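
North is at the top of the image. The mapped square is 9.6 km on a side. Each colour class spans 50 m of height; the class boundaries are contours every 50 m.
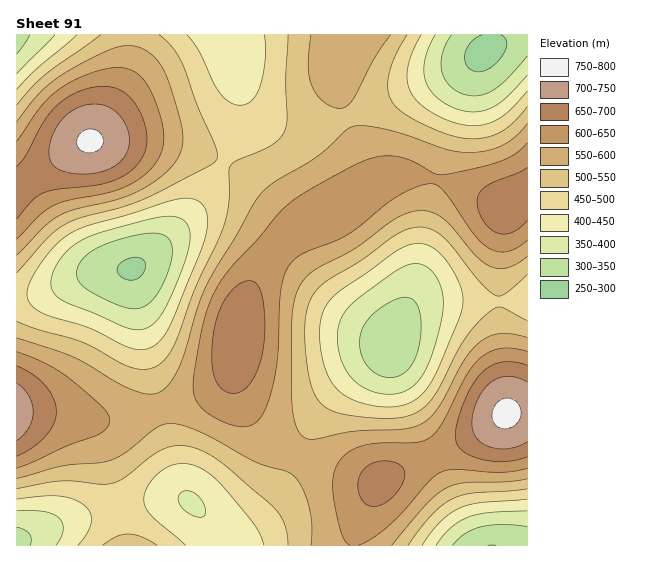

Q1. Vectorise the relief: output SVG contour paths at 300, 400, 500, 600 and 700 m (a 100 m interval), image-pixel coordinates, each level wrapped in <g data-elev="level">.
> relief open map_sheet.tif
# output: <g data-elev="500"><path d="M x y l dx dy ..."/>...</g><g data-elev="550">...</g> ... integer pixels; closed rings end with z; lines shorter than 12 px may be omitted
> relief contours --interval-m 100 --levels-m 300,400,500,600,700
<g data-elev="300"><path d="M129 280l-10-5-2-4 1-6 5-4 7-3 7-1 5 2 4 6-3 8-6 6z"/><path d="M501 35l4 3 2 5-1 6-4 7-7 8-6 5-7 2-7 1-5-3-3-4-2-10 6-12 11-8"/></g><g data-elev="400"><path d="M436 545l15-18 18-10 20-4 38-2"/><path d="M199 517l-10-4-8-7-3-7 4-7 5-1 6 1 9 8 4 12-2 4z"/><path d="M17 511l26 0 8 2 7 4 4 6 1 6-2 8-5 8"/><path d="M381 394l-11-3-10-6-8-6-6-9-5-11-3-12 0-14 2-10 4-10 8-9 38-29 17-10 8-1 7 1 8 4 6 7 4 9 3 11-1 20-8 33-10 23-11 14-15 7z"/><path d="M133 329l-12-4-62-27-5-5-3-6 0-8 3-8 6-11 7-9 10-8 12-6 65-19 15-2 10 2 6 3 3 4 2 14-4 18-11 29-10 23-10 13-10 7z"/><path d="M527 75l-21 23-16 11-17 3-20-5-11-6-8-6-6-8-3-8-1-10 1-10 4-12 6-12"/><path d="M55 35l-38 39"/></g><g data-elev="500"><path d="M157 545l-15-8-13-3-12 2-14 9"/><path d="M408 545l24-30 10-10 11-6 20-6 54-4"/><path d="M17 489l44-8 14 0 26 3 12-1 12-6 25-20 12-7 13-4 14 0 14 5 15 9 55 47 7 8 5 9 3 21"/><path d="M527 321l-26-14-6 1-6 4-14 13-12 16-23 46-9 13-10 10-12 6-14 2-16 0-25-2-17-3-10-5-6-5-6-7-4-11-4-24-2-30 2-20 5-15 6-8 8-7 35-20 40-29 10-4 10-1 9 2 8 4 13 12 31 39 15 12 4 0 5-3 21-19"/><path d="M17 273l30-35 18-13 16-7 40-10 22-9 65-32 8-7 2-5-2-8-18-40-15-43-10-16-14-13"/><path d="M527 107l-12 14-12 9-12 6-13 3-15-1-14-3-20-8-20-11-10-7-6-6-4-8-1-8 1-11 3-13 15-28"/><path d="M101 35l-56 40-14 13-14 17"/><path d="M288 35l-2 45 1 39-2 10-4 8-8 7-36 17-7 5-1 37-5 24-29 61-20 55-10 17-7 5-7 3-8 1-9-1-13-5-39-21-45-13-20-8"/></g><g data-elev="600"><path d="M358 545l13-6 18-13 16-16 24-28 12-10 14-3 48 3 24-4"/><path d="M17 468l17-6 35-17 29-10 9-7 3-8-2-7-6-6-36-31-22-13-27-11"/><path d="M527 351l-14-3-12 0-11 4-9 6-15 18-25 50-7 8-7 5-13 4-32 0-15 2-14 4-11 8-5 7-3 8-1 20 8 40 4 8 5 5"/><path d="M17 239l23-24 14-10 15-5 45-9 13-5 13-7 10-10 8-10 5-12 1-12-2-13-5-15-6-15-6-11-12-10-8-3-10 0-13 2-16 5-15 7-13 8-17 17-24 34"/><path d="M527 143l-12 11-14 7-22 6-34 7-10 0-19-11-15-6-14-1-13 2-28 11-37 21-18 12-12 11-21 26-28 30-17 26-9 26-8 43-3 23 3 13 4 7 8 6 21 11 17 3 7-2 5-4 9-16 7-26 4-27 3-60 3-15 5-11 5-6 8-6 33-13 15-8 39-31 18-11 20-7 6 0 5 2 11 11 27 40 9 8 8 5 8 2 9-1 8-4 9-7"/></g><g data-elev="700"><path d="M17 441l12-13 3-8 1-8-1-8-3-8-5-7-7-6"/><path d="M527 382l-9-4-9-2-10 2-8 4-7 7-6 10-4 12-2 12 1 8 3 6 5 6 8 4 9 2 11 0 9-3 9-4"/><path d="M73 173l17 1 15-3 13-7 8-9 3-12-1-12-7-14-10-9-13-4-16 2-15 8-10 13-7 17-1 9 1 7 3 5 5 4z"/></g>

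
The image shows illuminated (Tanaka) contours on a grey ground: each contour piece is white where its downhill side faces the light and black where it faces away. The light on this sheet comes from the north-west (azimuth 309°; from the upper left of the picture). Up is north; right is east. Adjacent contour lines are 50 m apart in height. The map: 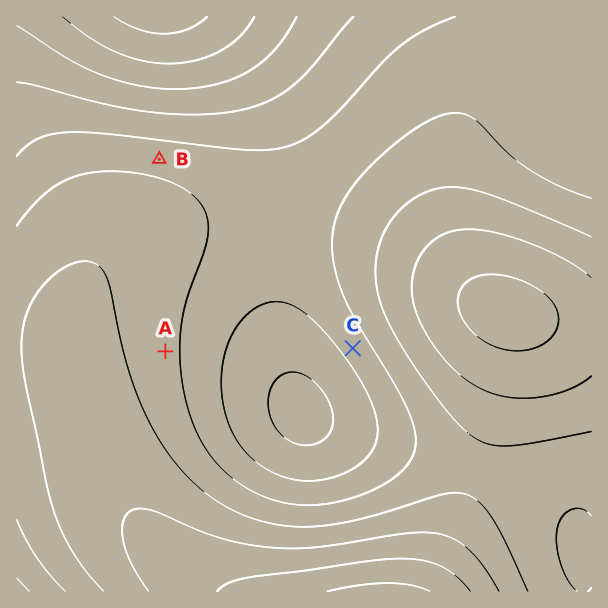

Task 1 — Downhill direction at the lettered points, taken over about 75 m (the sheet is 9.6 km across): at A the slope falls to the E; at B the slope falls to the N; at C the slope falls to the SW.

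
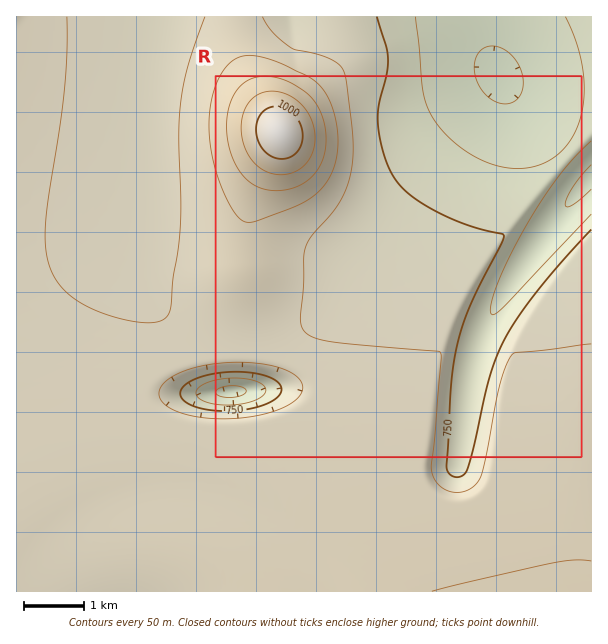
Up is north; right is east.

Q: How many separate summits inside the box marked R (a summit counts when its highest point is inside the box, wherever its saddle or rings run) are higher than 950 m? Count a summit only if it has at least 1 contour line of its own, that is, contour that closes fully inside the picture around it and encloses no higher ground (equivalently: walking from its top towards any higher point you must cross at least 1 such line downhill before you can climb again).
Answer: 1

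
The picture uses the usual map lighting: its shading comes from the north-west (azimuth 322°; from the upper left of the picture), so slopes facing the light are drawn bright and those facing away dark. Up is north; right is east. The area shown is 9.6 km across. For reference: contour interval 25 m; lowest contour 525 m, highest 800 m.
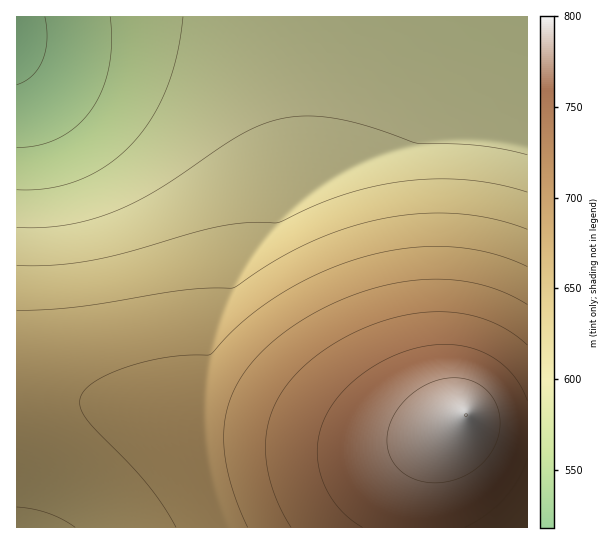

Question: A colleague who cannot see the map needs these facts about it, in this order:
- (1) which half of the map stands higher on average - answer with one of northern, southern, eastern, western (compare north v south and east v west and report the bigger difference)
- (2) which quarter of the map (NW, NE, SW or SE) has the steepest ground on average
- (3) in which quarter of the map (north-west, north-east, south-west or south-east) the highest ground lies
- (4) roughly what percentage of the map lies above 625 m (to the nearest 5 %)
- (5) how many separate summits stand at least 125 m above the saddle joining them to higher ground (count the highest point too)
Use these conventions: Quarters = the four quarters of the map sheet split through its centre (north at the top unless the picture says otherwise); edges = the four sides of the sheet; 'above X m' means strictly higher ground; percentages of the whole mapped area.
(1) On average the southern half of the map is the higher ground.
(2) Slopes are steepest in the south-east quarter.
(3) The highest ground is in the south-east quarter.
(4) About 60 % of the map lies above 625 m.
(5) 1 summit rises at least 125 m above its surroundings.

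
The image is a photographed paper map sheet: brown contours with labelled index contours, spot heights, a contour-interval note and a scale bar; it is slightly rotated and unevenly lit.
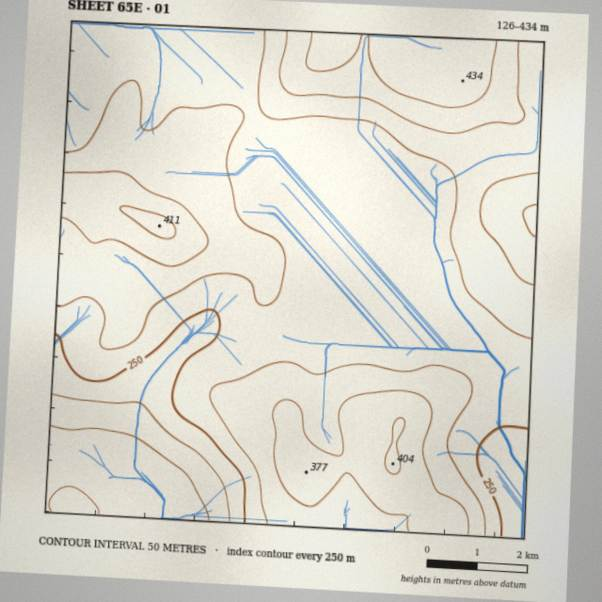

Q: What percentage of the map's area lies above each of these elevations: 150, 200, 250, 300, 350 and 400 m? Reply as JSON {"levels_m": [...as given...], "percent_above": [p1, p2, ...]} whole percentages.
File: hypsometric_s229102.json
{"levels_m": [150, 200, 250, 300, 350, 400], "percent_above": [96, 93, 87, 48, 20, 5]}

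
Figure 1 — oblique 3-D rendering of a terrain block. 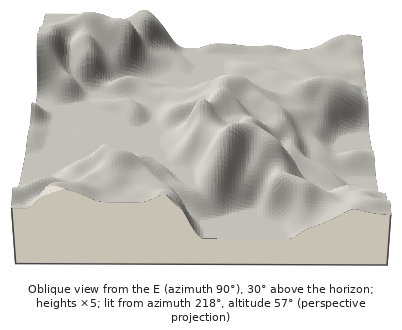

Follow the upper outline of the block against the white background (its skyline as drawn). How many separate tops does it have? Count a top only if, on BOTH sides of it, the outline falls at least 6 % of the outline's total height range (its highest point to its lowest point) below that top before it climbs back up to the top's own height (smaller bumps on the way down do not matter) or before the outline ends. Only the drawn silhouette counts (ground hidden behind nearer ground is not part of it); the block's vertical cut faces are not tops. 2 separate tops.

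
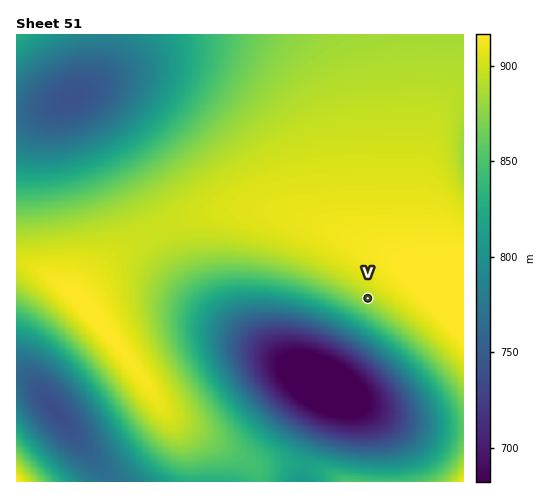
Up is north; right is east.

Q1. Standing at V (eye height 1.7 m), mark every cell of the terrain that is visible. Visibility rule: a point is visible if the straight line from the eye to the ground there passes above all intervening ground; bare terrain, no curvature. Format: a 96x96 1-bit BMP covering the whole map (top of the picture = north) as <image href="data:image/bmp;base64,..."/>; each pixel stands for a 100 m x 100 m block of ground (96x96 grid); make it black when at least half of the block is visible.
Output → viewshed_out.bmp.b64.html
<image width="96" height="96" href="data:image/bmp;base64,Qk2+BAAAAAAAAD4AAAAoAAAAYAAAAGAAAAABAAEAAAAAAIAEAAATCwAAEwsAAAIAAAAAAAAA////AAAAAAAAAAAAAAAPwB////8AAAAAAAAP4H////8AAAAAAAAf//////8AAAAAAAA///////8AAAAAAAD///////8AAAAAAAP///////8AAAAAAA////////8AAAAAAH////////8AAAAAA/////////8AAAAAD/////////8AAAAAH/////////8AAAAAP/////////8AAAAAP/////////8AAAAAf/////////8AAAAA//////////8AAAAA///////g//8AAAAB//////wAH/8AAAAD//////AAD/8AAAAD/////8AAD/8AAAAH/////wAAB/8AAAAP/////gAAB/8AAAAP////+AAAB/8AAAAf////8AAAB/8AAAA/////4AAAB/8AAAB/////wAAAB/8AAAB/////gAAAD/8AAAD/////AAAAD/8AAAH/////AAAAH/8AAAH////+AAAAH/8AAAP////+AAAAP/8AAAf////8AAAAP/8AAA/////8AAAAf/wAAA/////8AAAA//gAAB/////8AAAA/+AAAD/////8AAAB/4AAAH/////+AAAD/gAAAP//////AAAH+AAAAf//////gAAf4AAAA///////4AB/gAAAA////////4/+AAAAB//////////4AAAAD//////////gAAAAD/////////+AAAAAB/////////8AAAAAB/////////wAAAAAA/////////gAAAAAAf///////+AAAAAAAP///////4AAAAAAAD///////gAAAAAAAA//////+AAAAAAAAAP/////4AAAAAAAAAD/////gAAAAAAAAAAf///8AAAAAAAAAAAB///AAAAAAAAAAAAAB/gAAAAAAAAAAAAAAAAAAAAAAAAAAAAAAAAAAAAAAAAAAAAAAAAAAAAAAAAAAAAAAAAAAAAAAAAAAAAAAAAAAAAAAAAAAAAAAAAAAAAAAAAAAAAAAAAAAAAAAAAAAAAAAAAAAAAAAAAAAAAAAAAAAAAAAAAAAAAAAAAAAAAAAAAAAAAAAAAAAAAAAAAAAAAAAAAAAAAAAAAAAAAAAAAAAAAAAAAAAAAAAAAAAAAAAAAAAAAAAAAAAAAAAAAAAAAAAAAAAAAAAAAAAAAAAAAAAAAAAAAAAAAAAAAAAAAAAAAAAAAAAAAAAAAAAAAAAAAAAAAAAAAAAAAAAAAAAAAAAAAAAAAAAAAAAAAAAAAAAAAAAAAAAAAAAAAAAAAAAAAAAAAAAAAAAAAAAAAAAAAAAAAAAAAAAAAAAAAAAAAAAAAAAAAAAAAAAAAAAAAAAAAAAAAAAAAAAAAAAAAAAAAAAAAAAAAAAAAAAAAAAAAAAAAAAAAAAAAAAAAAAAAAAAAAAAAAAAAAAAAAAAAAAAAAAAAAAAAAAAAAAAAAAAAAAAAAAAAAAAAAAAAAAAAAAAAAAAAAAAAAAAAAAAAAAAAAAAAAAAAAAAAAAAAAAAAAAAAAAAAAAAAAAAAAAAAAAAAAAAAAAAAAAAAAAAAAAAAAAAAAAAA="/>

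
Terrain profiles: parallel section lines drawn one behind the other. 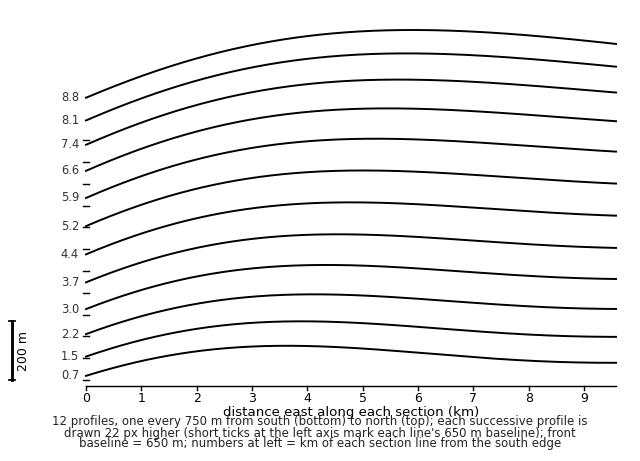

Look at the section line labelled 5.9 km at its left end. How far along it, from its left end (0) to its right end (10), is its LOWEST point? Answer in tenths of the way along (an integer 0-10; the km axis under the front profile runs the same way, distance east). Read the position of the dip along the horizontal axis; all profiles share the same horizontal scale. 0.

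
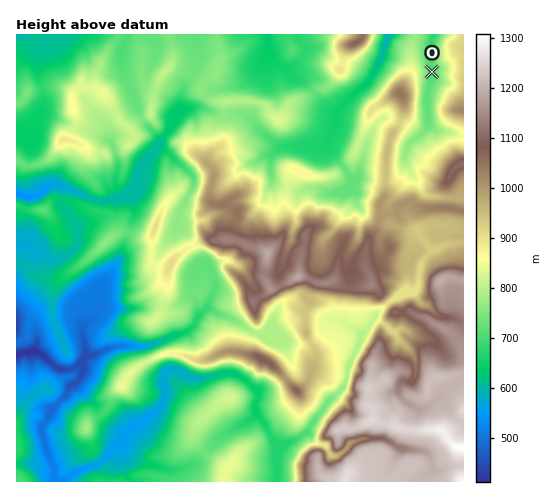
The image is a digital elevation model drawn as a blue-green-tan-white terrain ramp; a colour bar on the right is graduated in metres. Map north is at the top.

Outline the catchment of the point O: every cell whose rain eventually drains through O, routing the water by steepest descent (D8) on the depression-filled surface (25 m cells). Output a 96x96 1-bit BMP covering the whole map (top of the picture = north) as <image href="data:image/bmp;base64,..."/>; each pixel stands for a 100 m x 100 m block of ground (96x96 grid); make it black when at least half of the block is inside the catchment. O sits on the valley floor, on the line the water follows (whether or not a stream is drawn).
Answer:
<image width="96" height="96" href="data:image/bmp;base64,Qk2+BAAAAAAAAD4AAAAoAAAAYAAAAGAAAAABAAEAAAAAAIAEAAATCwAAEwsAAAIAAAAAAAAA////AAAAAAAAAAAAAAAAAAAAAAAAAAAAAAAAAAAAAAAAAAAAAAAAAAAAAAAAAAAAAAAAAAAAAAAAAAAAAAAAAAAAAAAAAAAAAAAAAAAAAAAAAAAAAAAAAAAAAAAAAAAAAAAAAAAAAAAAAAAAAAAAAAAAAAAAAAAAAAAAAAAAAAAAAAAAAAAAAAAAAAAAAAAAAAAAAAAAAAAAAAAAAAAAAAAAAAAAAAAAAAAAAAAAAAAAAAAAAAAAAAAAAAAAAAAAAAAAAAAAAAAAAAAAAAAAAAAAAAAAAAAAAAAAAAAAAAAAAAAAAAAAAAAAAAAAAAAAAAAAAAAAAAAAAAAAAAAAAAAAAAAAAAAAAAAAAAAAAAAAAAAAAAAAAAAAAAAAAAAAAAAAAAAAAAAAAAAAAAAAAAAAAAAAAAAAAAAAAAAAAAAAAAAAAAAAAAAAAAAAAAAAAAAAAAAAAAAAAAAAAAAAAAAAAAAAAAAAAAAAAAAAAAAAAAAAAAAAAAAAAAAAAAAAAAAAAAAAAAAAAAAAAAAAAAAAAAAAAAAAAAAAAAAAAAAAAAAAAAAAAAAAAAAAAAAAAAAAAAAAAAAAAAAAAAAAAAAAAAAAAAAAAAAAAAAAAAAAAAAAAAAAAAAAAAAAAAAAAAAAAAAAAAAAAAAAAAAAAAAAAAAAAAAAAAAAAAAAAAAAAAAAAAAAAAAAAAAAAAAAAAAAAAAAAAAAAAAAAAAAAAAAAAAAAAAAAAAAAAAAAAAAAAAAAAAAAAAAAAAAAAAAAAAAAAAAAAAAAAAAAAAAAAAAAAAAAAAAAAAAAAAAAAAAAAAAAAAAAAAAAAAAAAAAAAAAAAAAAAAAAAAAAAAAAAAAAAAAAAAAAAAAAAAAAAAAAAAAAAAAAAAAAAAAAAAAAAAAAAAAAAAAAAAAAAAAAAAAAAAAAAAAAAAAAAADAAAAAAAAAAAAAAADwAMAAAAAAAAAAAAD4/8AAAAAAAAAAAAD//8AAAAAAAAAAAAB//8AAAAAAAAAAAAB//8AAAAAAAAAAAAB//8AAAAAAAAAAAAB//8AAAAAAAAAAAAB//8AAAAAAAAAAAAB//8AAAAAAAAAAAAB//8AAAAAAAAAAAAB//8AAAAAAAAAAAAB//8AAAAAAAAAAAAB//8AAAAAAAAAAAAA//8AAAAAAAAAAAAA//8AAAAAAAAAAAAA//8AAAAAAAAAAAAAf/8AAAAAAAAAAAAAf/8AAAAAAAAAAAAAP/8AAAAAAAAAAAAAP/8AAAAAAAAAAAAAH/8AAAAAAAAAAAAAH/8AAAAAAAAAAAAAH/8AAAAAAAAAAAAAH/8AAAAAAAAAAAAAH/8AAAAAAAAAAAAAP/8AAAAAAAAAAAAAH/8AAAAAAAAAAAAAH/8AAAAAAAAAAAAAD/8AAAAAAAAAAAAAB/8AAAAAAAAAAAAAAAAAAAAAAAAAAAAAAAAAAAAAAAAAAAAAAAAAAAAAAAAAAAAAAAAAAAAAAAAAAAAAAAAAAAAAAAAAAAAAAAAAAAAAAAAAAAAAAAAAAAAAAAAAAAAAAAA="/>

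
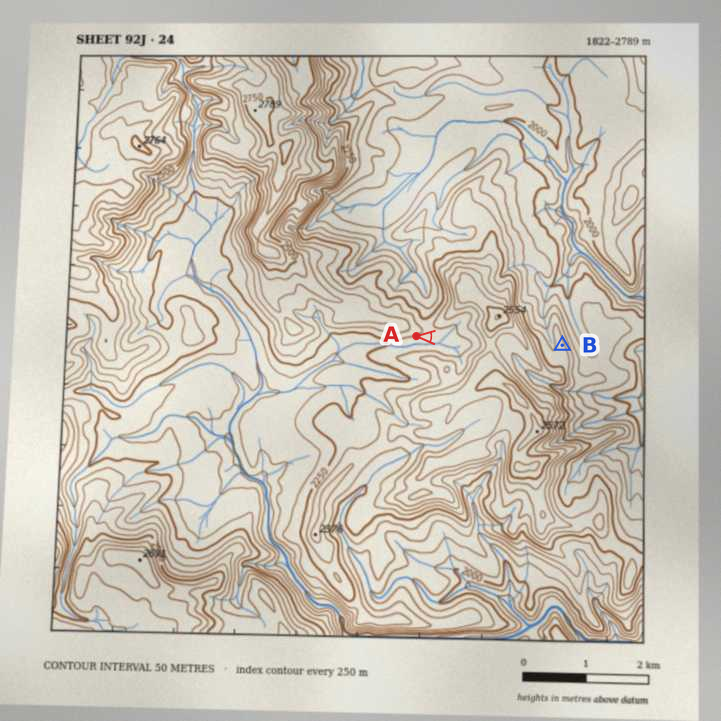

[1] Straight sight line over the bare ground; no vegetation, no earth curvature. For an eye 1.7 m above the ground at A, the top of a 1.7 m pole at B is hidden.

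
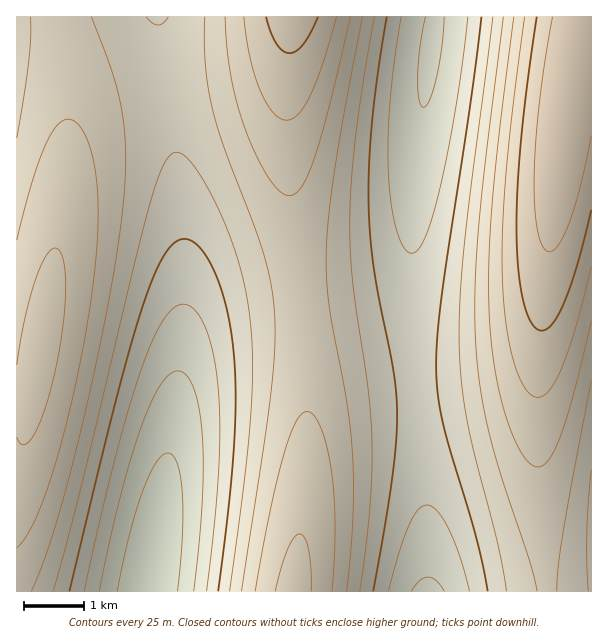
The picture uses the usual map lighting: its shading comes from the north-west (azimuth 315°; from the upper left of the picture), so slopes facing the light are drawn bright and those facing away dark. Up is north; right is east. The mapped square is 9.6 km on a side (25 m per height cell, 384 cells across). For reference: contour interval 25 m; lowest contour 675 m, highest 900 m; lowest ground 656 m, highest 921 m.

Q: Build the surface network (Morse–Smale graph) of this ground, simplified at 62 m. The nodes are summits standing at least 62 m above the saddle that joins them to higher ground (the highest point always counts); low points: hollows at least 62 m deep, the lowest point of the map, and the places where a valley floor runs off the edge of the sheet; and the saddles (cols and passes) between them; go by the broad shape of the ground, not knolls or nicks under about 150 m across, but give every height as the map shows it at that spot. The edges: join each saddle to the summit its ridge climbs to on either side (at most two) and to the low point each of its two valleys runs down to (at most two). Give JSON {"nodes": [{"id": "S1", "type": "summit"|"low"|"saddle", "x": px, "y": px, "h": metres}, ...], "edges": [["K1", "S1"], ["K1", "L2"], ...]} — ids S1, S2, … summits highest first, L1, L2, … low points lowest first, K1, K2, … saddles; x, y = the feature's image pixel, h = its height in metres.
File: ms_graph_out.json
{"nodes": [
{"id": "S1", "type": "summit", "x": 569, "y": 96, "h": 921},
{"id": "S2", "type": "summit", "x": 293, "y": 17, "h": 888},
{"id": "S3", "type": "summit", "x": 39, "y": 348, "h": 857},
{"id": "L1", "type": "low", "x": 149, "y": 585, "h": 656},
{"id": "L2", "type": "low", "x": 428, "y": 591, "h": 695},
{"id": "K1", "type": "saddle", "x": 300, "y": 297, "h": 811},
{"id": "K2", "type": "saddle", "x": 167, "y": 92, "h": 781},
{"id": "K3", "type": "saddle", "x": 417, "y": 389, "h": 743}],
"edges": [["K1", "S2"], ["K1", "L1"], ["K1", "L2"], ["K2", "S2"], ["K2", "S3"], ["K2", "L1"], ["K3", "S1"], ["K3", "S2"], ["K3", "L2"]]}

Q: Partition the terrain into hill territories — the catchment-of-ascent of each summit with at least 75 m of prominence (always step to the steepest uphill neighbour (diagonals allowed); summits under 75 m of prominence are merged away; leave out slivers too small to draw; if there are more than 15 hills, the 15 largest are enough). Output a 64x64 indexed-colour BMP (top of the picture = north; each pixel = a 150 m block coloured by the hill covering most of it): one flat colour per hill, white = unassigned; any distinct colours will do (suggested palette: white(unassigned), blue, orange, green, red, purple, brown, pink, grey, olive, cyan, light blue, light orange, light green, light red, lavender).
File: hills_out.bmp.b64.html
<image width="64" height="64" href="data:image/bmp;base64,Qk12CAAAAAAAAHYAAAAoAAAAQAAAAEAAAAABAAQAAAAAAAAIAAATCwAAEwsAABAAAAAAAAAA////ALR3HwAOf/8ALKAsACgn1gC9Z5QAS1aMAMJ34wB/f38AIr28AM++FwDox64AeLv/AIrfmACWmP8A1bDFADMzMzMzMzMxERERERERERERERERERERIiIiIiIiIiIiMzMzMzMzMzEREREREREREREREREREREiIiIiIiIiIiIzMzMzMzMzMRERERERERERERERERERESIiIiIiIiIiIjMzMzMzMzMxERERERERERERERERERERIiIiIiIiIiIiMzMzMzMzMzEREREREREREREREREREREiIiIiIiIiIiIzMzMzMzMzMRERERERERERERERERERESIiIiIiIiIiIjMzMzMzMzMzERERERERERERERERERERIiIiIiIiIiIiMzMzMzMzMzMREREREREREREREREREREiIiIiIiIiIiIzMzMzMzMzMxERERERERERERERERERESIiIiIiIiIiIjMzMzMzMzMzERERERERERERERERERERIiIiIiIiIiIiMzMzMzMzMzMREREREREREREREREREREiIiIiIiIiIiIzMzMzMzMzMxERERERERERERERERERESIiIiIiIiIiIjMzMzMzMzMzMRERERERERERERERERESIiIiIiIiIiIiMzMzMzMzMzMxERERERERERERERERERIiIiIiIiIiIiIzMzMzMzMzMzEREREREREREREREREREiIiIiIiIiIiIjMzMzMzMzMzMRERERERERERERERERESIiIiIiIiIiIiMzMzMzMzMzMxERERERERERERERERERIiIiIiIiIiIiIzMzMzMzMzMzEREREREREREREREREREiIiIiIiIiIiIjMzMzMzMzMzMRERERERERERERERERESIiIiIiIiIiIiMzMzMzMzMzMxERERERERERERERERERIiIiIiIiIiIiIzMzMzMzMzMzMREREREREREREREREREiIiIiIiIiIiIjMzMzMzMzMzMxERERERERERERERERESIiIiIiIiIiIiMzMzMzMzMzMzERERERERERERERERERIiIiIiIiIiIiIzMzMzMzMzMzMREREREREREREREREREiIiIiIiIiIiIjMzMzMzMzMzMxEREREREREREREREREiIiIiIiIiIiIiMzMzMzMzMzMzERERERERERERERERESIiIiIiIiIiIiIzMzMzMzMzMzMRERERERERERERERERIiIiIiIiIiIiIjMzMzMzMzMzMxEREREREREREREREREiIiIiIiIiIiIiMzMzMzMzMzMzERERERERERERERERESIiIiIiIiIiIiIzMzMzMzMzMzMRERERERERERERERERIiIiIiIiIiIiIjMzMzMzMzMzMzEREREREREREREREREiIiIiIiIiIiIiMzMzMzMzMzMzMRERERERERERERERESIiIiIiIiIiIiIzMzMzMzMzMzMxERERERERERERERERIiIiIiIiIiIiIjMzMzMzMzMzMzEREREREREREREREREiIiIiIiIiIiIiMzMzMzMzMzMzMRERERERERERERERESIiIiIiIiIiIiIzMzMzMzMzMzMxERERERERERERERERIiIiIiIiIiIiIjMzMzMzMzMzMzEREREREREREREREREiIiIiIiIiIiIiMzMzMzMzMzMzMRERERERERERERERESIiIiIiIiIiIiIzMzMzMzMzMzMxERERERERERERERERIiIiIiIiIiIiIjMzMzMzMzMzMzEREREREREREREREREiIiIiIiIiIiIiMzMzMzMzMzMzMRERERERERERERERESIiIiIiIiIiIiIzMzMzMzMzMzMRERERERERERERERERIiIiIiIiIiIiIjMzMzMzMzMzMxEREREREREREREREREiIiIiIiIiIiIiMzMzMzMzMzMzERERERERERERERERESIiIiIiIiIiIiIzMzMzMzMzMzMRERERERERERERERERIiIiIiIiIiIiIjMzMzMzMzMzMxEREREREREREREREREiIiIiIiIiIiIiMzMzMzMzMzMzERERERERERERERERERIiIiIiIiIiIiIzMzMzMzMzMzMREREREREREREREREREiIiIiIiIiIiIjMzMzMzMzMzMxERERERERERERERERESIiIiIiIiIiIiMzMzMzMzMzMzERERERERERERERERERIiIiIiIiIiIiIzMzMzMzMzMzEREREREREREREREREREiIiIiIiIiIiIjMzMzMzMzMzMRERERERERERERERERESIiIiIiIiIiIiMzMzMzMzMzMxERERERERERERERERERIiIiIiIiIiIiIzMzMzMzMzMzEREREREREREREREREREiIiIiIiIiIiIjMzMzMzMzMzMRERERERERERERERERESIiIiIiIiIiIiMzMzMzMzMzMxERERERERERERERERERIiIiIiIiIiIiIzMzMzMzMzMzERERERERERERERERERESIiIiIiIiIiIjMzMzMzMzMzERERERERERERERERERERIiIiIiIiIiIiMzMzMzMzMzMREREREREREREREREREREiIiIiIiIiIiIzMzMzMzMzMxERERERERERERERERERESIiIiIiIiIiIjMzMzMzMzMzERERERERERERERERERERIiIiIiIiIiIiMzMzMzMzMzMREREREREREREREREREREiIiIiIiIiIiIzMzMzMzMzMxERERERERERERERERERESIiIiIiIiIiIjMzMzMzMzMzEREREREREREREREREREREiIiIiIiIiIi"/>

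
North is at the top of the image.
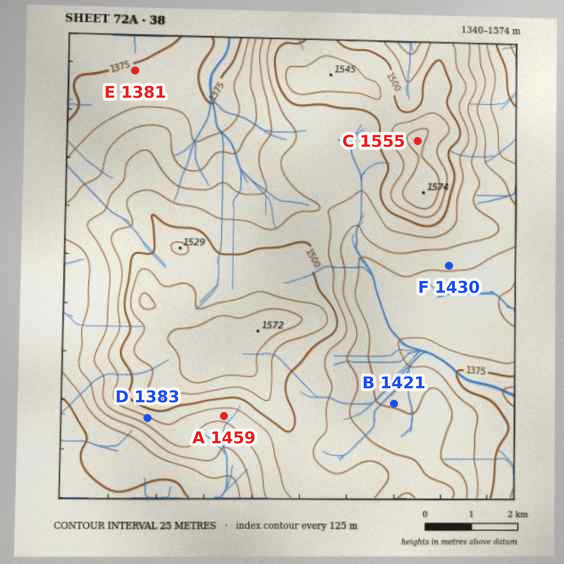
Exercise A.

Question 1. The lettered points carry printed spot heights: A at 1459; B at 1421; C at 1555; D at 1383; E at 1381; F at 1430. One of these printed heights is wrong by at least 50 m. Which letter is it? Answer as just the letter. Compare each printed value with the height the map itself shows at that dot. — D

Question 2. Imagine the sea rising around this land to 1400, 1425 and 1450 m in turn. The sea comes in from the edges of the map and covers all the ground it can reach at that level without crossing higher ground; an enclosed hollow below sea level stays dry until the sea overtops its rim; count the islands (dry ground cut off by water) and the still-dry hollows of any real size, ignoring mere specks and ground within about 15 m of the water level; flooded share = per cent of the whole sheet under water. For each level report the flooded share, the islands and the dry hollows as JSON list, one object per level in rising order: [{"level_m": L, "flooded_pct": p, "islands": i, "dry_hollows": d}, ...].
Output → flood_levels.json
[{"level_m": 1400, "flooded_pct": 17, "islands": 0, "dry_hollows": 0}, {"level_m": 1425, "flooded_pct": 33, "islands": 0, "dry_hollows": 0}, {"level_m": 1450, "flooded_pct": 47, "islands": 0, "dry_hollows": 0}]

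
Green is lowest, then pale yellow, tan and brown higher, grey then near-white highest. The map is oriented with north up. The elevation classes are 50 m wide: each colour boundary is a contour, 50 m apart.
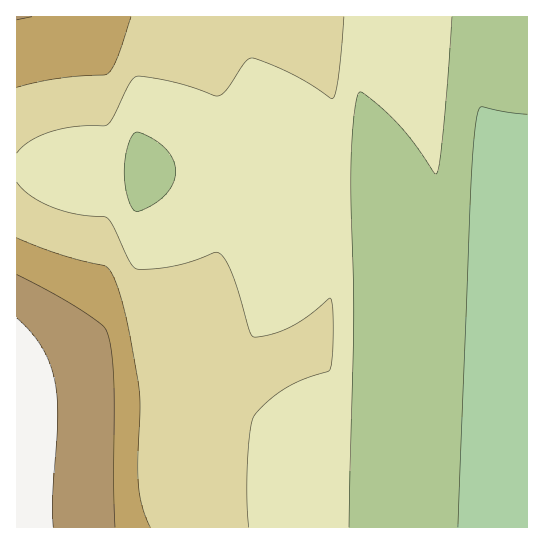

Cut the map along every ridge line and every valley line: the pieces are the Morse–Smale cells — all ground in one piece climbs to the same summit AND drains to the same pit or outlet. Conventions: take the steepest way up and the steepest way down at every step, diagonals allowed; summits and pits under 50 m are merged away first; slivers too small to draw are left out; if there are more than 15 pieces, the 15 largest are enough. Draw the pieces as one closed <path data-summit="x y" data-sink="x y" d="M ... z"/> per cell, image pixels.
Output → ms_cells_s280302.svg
<path data-summit="17 418" data-sink="527 527" d="M527 16l-164 1-3 158-28 2-1 96-4 64-29 14-41 14-43 2-27 10-45 10-29 0-96 10 0 131 511-1z"/><path data-summit="17 418" data-sink="137 171" d="M42 168l-26 1 1 228 96-10 29 0 45-10 27-10 43-2 41-14 29-14 4-64 0-97-62-1-20-2-2-2-150 1z"/><path data-summit="17 17" data-sink="137 171" d="M329 16l-312 0-1 151 81 5 150-1 2 2 20 2 62 1 1-85z"/><path data-summit="17 17" data-sink="527 527" d="M362 16l-33 1 4 159 27-1z"/>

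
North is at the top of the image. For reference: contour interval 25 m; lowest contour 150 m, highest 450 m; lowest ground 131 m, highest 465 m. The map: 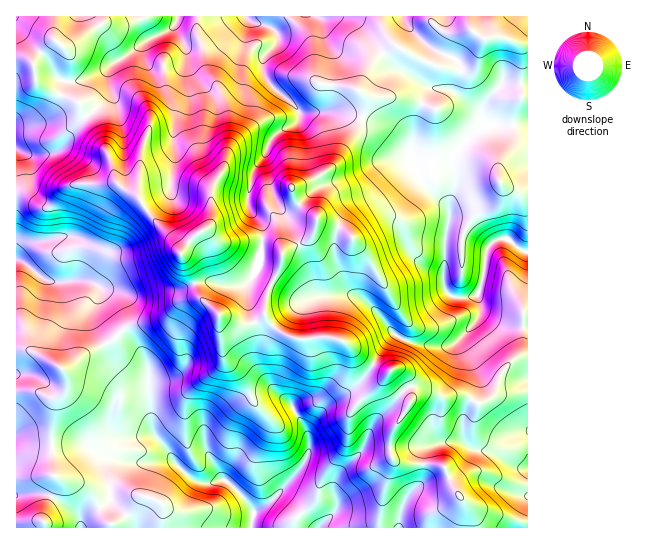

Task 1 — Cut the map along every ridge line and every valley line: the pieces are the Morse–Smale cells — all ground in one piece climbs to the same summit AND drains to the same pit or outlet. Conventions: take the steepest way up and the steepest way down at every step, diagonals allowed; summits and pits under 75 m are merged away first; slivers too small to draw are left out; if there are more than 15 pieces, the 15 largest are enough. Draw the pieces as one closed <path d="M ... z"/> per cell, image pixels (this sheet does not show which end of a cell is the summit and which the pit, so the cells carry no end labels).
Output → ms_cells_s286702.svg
<path d="M206 229l-11 6-14 18 11 21 9 25-12 0-10 4-20 17-25 4-9 4-12 12-30 15-12 10-8 4-32-18-15-1 0 177 457 1 0-7-2-10-18-24-10-20-8-3-33 0-7-3-4-6-2-10 3-14 20-33-1-11-6-10-7-8-11 3-12-5-34-27-10-3-36 2-17-8-11-12-3-10 3-15 14-31 0-14-7-6-16-3-27 3-12-2z"/><path d="M503 37l-18 2-9 24-11 8-31-6-39-20-12 7-12 13-14 25 8 5 0 14-9 25-25 34-24 15-15 4 4 14 10 10 8 4 3 6-4 13-7 7-15 6-8 6-3 14-13 27-3 15 1 8 6 8 16 11 8 3 36-2 10 3 34 27 12 5 11-3 7 8 6 10 1 11-20 33-3 14 2 10 4 6 7 3 33 0 8 3 10 20 18 24 3 17 54-1 0-481z"/><path d="M430 16l-325 0-3 8-33 23-6 0-8-7-4 1-18 20 2 17 4 7 7 4 34 14 19 28 18 52 22 14 14 22 22 22 6 12 9-13 15-11 14 12 50 0 8 3 6 8 23-11 7-7 4-13-3-6-8-4-10-10-4-14 15-4 24-15 22-30 7-12 5-17 0-14-8-5 14-25 12-13 12-7 26 15 37 11 11-2 7-6 8-25-11-7-15 2-13-1-13-10z"/><path d="M25 57l-9 1 0 291 15 2 32 18 8-4 12-10 30-15 12-12 9-4 25-4 20-17 10-4 12-1-4-5-5-19-17-33-22-22-17-25-11-5-8-6-18-52-19-28-41-18-4-7-2-15z"/><path d="M54 16l-38 1 1 40 8 0 8 6 3-6 19-18z"/><path d="M527 16l-58 0-1 3 3 10 14 10 18-2 15 7 9 1z"/><path d="M103 16l-48 0-2 22 8 7 8 2 33-23z"/><path d="M467 16l-36 0 0 3 8 10 10 4 9 0 14-3z"/>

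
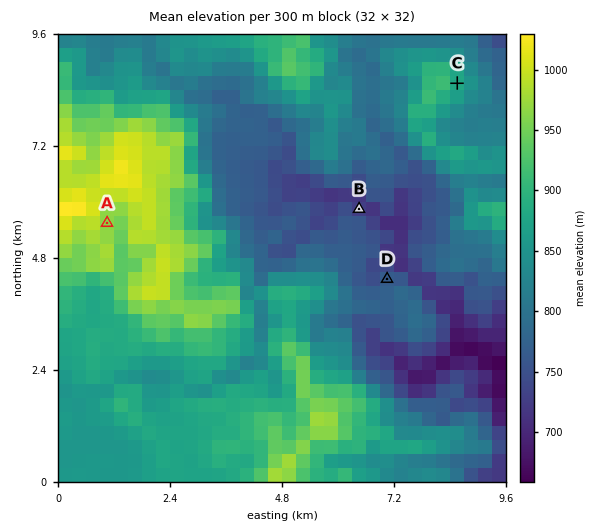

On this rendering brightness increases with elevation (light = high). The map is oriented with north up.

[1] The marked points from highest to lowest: A C D B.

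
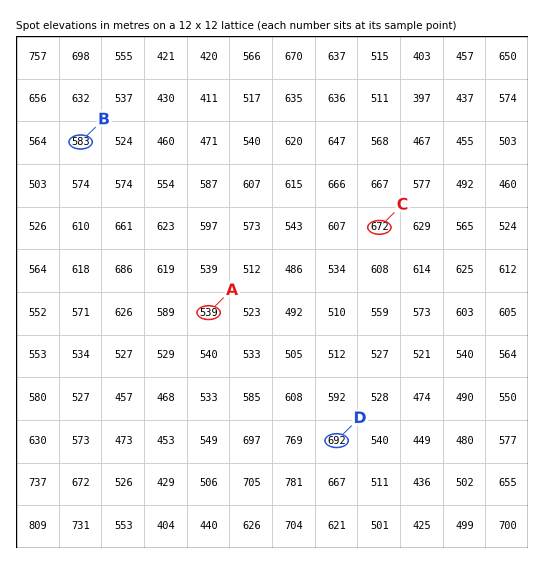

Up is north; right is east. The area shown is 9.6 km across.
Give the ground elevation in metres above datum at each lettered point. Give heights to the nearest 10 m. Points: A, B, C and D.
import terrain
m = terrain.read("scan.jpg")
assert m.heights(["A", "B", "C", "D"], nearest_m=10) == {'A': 540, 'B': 580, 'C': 670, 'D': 690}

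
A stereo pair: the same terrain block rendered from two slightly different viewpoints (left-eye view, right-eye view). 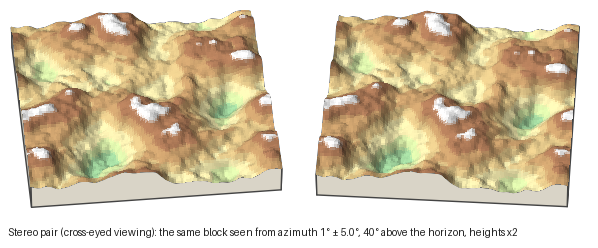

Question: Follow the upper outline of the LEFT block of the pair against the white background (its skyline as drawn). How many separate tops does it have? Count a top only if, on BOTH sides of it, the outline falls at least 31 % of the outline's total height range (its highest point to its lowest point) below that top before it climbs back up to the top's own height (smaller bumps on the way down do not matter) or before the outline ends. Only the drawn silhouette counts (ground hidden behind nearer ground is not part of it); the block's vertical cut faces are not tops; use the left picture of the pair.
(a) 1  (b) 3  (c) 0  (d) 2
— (c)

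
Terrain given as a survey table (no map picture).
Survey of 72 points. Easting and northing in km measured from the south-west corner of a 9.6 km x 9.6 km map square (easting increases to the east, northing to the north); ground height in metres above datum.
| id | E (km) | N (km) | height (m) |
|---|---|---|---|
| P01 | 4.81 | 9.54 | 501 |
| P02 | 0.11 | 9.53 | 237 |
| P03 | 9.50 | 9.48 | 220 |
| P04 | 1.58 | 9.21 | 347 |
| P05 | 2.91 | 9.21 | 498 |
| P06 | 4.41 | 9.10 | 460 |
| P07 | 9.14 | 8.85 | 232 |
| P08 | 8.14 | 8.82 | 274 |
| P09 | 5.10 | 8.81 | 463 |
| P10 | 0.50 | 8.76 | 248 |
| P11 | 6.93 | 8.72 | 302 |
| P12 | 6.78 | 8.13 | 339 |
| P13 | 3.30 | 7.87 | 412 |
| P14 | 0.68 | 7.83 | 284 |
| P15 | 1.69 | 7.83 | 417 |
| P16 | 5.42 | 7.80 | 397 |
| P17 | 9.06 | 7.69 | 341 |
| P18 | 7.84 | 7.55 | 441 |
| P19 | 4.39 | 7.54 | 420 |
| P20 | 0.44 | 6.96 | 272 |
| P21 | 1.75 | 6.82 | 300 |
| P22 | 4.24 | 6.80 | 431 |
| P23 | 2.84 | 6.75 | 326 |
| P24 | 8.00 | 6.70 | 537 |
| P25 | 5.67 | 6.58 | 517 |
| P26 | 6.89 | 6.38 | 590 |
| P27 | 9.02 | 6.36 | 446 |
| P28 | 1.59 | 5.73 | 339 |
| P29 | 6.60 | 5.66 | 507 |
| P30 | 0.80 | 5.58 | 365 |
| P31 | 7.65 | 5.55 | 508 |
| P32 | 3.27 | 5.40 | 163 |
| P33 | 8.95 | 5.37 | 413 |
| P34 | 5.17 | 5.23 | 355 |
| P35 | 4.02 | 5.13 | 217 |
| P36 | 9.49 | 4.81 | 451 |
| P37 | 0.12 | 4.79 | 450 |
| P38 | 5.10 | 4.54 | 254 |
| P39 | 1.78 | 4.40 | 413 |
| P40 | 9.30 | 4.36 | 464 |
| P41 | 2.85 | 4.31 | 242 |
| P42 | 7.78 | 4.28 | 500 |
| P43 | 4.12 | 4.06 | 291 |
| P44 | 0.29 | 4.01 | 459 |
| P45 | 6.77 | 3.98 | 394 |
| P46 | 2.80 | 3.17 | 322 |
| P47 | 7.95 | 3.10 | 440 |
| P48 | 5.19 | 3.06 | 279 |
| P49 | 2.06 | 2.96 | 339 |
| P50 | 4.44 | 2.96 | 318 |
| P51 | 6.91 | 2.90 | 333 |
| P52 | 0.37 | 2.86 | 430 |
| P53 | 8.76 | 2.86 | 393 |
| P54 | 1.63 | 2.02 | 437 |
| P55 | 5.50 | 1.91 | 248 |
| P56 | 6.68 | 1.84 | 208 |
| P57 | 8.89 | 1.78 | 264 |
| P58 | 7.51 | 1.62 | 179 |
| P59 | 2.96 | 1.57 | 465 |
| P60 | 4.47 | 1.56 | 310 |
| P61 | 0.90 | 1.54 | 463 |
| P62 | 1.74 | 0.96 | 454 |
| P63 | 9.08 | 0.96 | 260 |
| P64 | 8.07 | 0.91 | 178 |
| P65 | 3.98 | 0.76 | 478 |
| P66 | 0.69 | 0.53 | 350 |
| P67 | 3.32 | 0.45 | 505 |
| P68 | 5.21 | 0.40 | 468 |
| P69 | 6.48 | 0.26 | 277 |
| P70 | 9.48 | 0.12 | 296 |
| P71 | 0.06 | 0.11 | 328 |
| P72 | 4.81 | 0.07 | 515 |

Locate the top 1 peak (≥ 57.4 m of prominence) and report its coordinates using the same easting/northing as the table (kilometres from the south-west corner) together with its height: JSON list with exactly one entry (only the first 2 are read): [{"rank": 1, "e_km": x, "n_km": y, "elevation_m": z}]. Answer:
[{"rank": 1, "e_km": 7.04, "n_km": 6.41, "elevation_m": 595}]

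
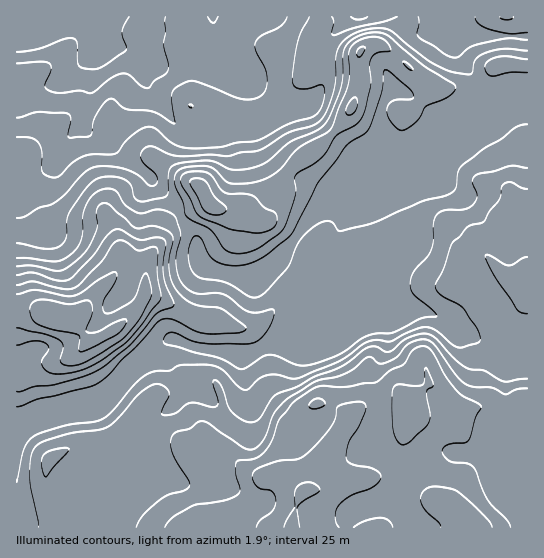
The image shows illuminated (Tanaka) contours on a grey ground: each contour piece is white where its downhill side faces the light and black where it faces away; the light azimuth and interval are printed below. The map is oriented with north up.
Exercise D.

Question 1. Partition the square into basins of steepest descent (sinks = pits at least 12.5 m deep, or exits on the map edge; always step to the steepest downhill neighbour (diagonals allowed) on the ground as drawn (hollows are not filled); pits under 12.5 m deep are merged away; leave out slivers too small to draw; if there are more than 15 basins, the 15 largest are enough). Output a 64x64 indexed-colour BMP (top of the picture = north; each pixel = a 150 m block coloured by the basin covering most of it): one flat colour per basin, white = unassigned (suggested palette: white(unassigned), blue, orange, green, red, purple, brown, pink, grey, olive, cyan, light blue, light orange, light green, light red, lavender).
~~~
<image width="64" height="64" href="data:image/bmp;base64,Qk12CAAAAAAAAHYAAAAoAAAAQAAAAEAAAAABAAQAAAAAAAAIAAATCwAAEwsAABAAAAAAAAAA////ALR3HwAOf/8ALKAsACgn1gC9Z5QAS1aMAMJ34wB/f38AIr28AM++FwDox64AeLv/AIrfmACWmP8A1bDFABEREREREREREREREREREREREREREREREREREREREREREREREREREREREREREREREREREREREREREREREREREREREREREREREREREREREREREREREREREREREREREREREREREREREREREREREREREREREREREREREREREREREREREREREREREREREREREREREREREREREREREREREREREREREREREREREREREREREREREREREREREREREREREREREREREREREREREREREREREREREREREREREREREREREREREREREREREREREREREREREREREREREREREREREREREREREREREREREREREREREREREREREREREREREREREREREREREREREREREREREREREREREREREREREREREREREREREREREREREREREREREREREREREREREREREREREREREREREREREREREREREREREREREREREREREREREREREREREREREREREREREREREREREREREREREREREREREREREREREREREREREREREREREREREREREREREREREREREREREREREREREREREREREREREREREREREREREREREREREREREREREREREREREREREREREREREREREREREREREREREREREREREREREREREREREREREREREREREREREREREREREREREREREREREREREREREREREREREREREREREREREREREREREREREREREREREREREREREREREREREREREREREREREREREREREREREREREREREREREREREREREREREREREREREREREREREREREREREREREREREREREREREREREREREREREREREREREREREREREREREREREREREREREREREREREREREREREREREREREREREREREREREREREREREREREREREREREREREREREREREREREREREREREREREREREREREREREREREREREREREREREREREREREREREREREREREREREREREREREREREREREREREREREREREREREREREREREREREREREREREREREREREREREREREREREREREREREREREREREREREREREREREREREREREREREREREREREREREREREREREREREREREREREREREREREREREREREREREREREREREREREREREREREREREREREREREREREREREREREREREREREREREREREREREREREREREREREREREREREREREREREREREREREREREREREREREREREREREREREREREREREREREREREREREREREREREREREREREREREREREREREREREREREREREREREREREREREREREREREREREREREREREREREREREREREREREREREREREREREREREREREREREREREREREREREREREREREREREREREREREREREREREREREREREREREREREREREREREREREREREREREREREREREREREREREREREREREREREREREREREREREREREREREREREREREREREREREREREREREREREREREREREREREREREREREREREREREREREREREREREREREREREREREREREREREREREREREREREREREREREREREREREREREREREREREREREREREREREREREREREREREREREREREREREREREREREREREREREREREREREREREREREREREREREREREREREREREREREREREREREREREREREREREREREREREREREREREREREREREREREREREREREREREREREREREREREREREREREREREREREREREREREREREREREREREREREREREREREREREREREREREREREREREREREREREREREREREREREREREREREREREREREREREREREREREREREREREREREREREREREREREREREREREREREREREREREREREREREREREREREREREREREREREREREREREREREREREREREREREREREREREREREREREREREREREREREREREREREREREREREREREREREREREREREREREREREREREREREREREREREREREREREREREREREREREREREREREREREREREREREREREREREREREREREREREREREREREREREREREREREREREREREREREREREREREREREREREREREREREREREREREREREREREREREREREREREREREREREREREREREREREREREREREREREREREREiIhEREREREREREREREREREREREREREREREREREREREiIiIiERERERERERERERERERERERERERERERERERERIiIiIiIhERERERERERERERERERERERERERERERERERIiIiIiIiIiIRERERERERERERERERERERERETMzMxERIiIiIiIiIiIhERERERERERERERERERERERERMzMzMzIiIiIiIiIiIiEREREREREREREREREREREREREzMzMzMyIiIiIiIiIiIRERERERERERERERERERERERERMzMzMzMiIiIiIiIiIhEREREREREREREREREREREREREzMzMzMzIiIiIiIiIi"/>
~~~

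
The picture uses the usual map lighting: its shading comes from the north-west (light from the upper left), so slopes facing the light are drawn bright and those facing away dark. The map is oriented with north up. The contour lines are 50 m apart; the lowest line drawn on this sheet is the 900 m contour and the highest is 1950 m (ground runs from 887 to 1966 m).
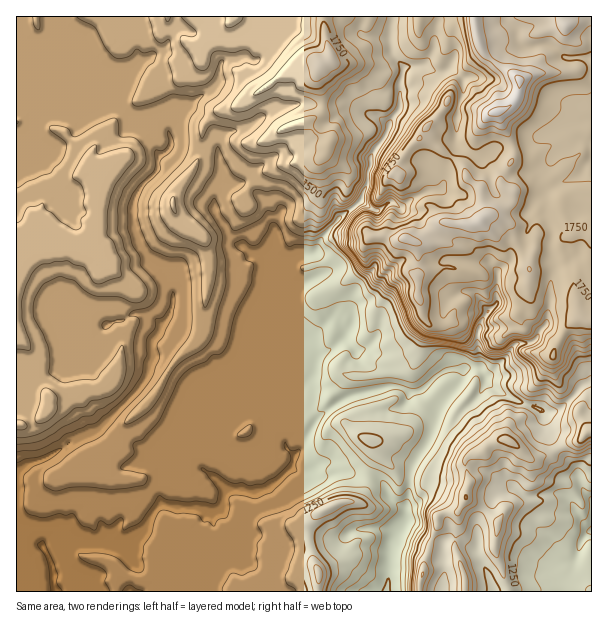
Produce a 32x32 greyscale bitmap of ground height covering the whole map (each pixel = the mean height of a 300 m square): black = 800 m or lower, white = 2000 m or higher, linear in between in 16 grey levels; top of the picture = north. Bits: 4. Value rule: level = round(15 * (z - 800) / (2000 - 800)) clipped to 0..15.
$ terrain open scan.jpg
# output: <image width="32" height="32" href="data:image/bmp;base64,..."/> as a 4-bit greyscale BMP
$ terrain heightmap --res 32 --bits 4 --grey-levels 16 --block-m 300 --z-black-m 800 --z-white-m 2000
<image width="32" height="32" href="data:image/bmp;base64,Qk12AgAAAAAAAHYAAAAoAAAAIAAAACAAAAABAAQAAAAAAAACAAATCwAAEwsAABAAAAAAAAAAAAAAABEREQAiIiIAMzMzAERERABVVVUAZmZmAHd3dwCIiIgAmZmZAKqqqgC7u7sAzMzMAN3d3QDu7u4A////ACISIzMzNERVZUM0dndmVEQiIjMjMzNEVWVUNHd2ZlREISIiIzMzREVlVDNndnZURCIiIiIzMzRFZUQzV3Z2VVQjMzMzMiIzRWZlQ0eHd2VUM0NEQzMyIjNFVURWiHZmVCREREMzMzMzM0REVnh3dlUzNERDMzMzMzNFVUV4iId2ZUNEQzMzQzM0VmVFZ4l3eXdlRFQzMzQzNFVVRFZ4dnl4dmVFQzMzMzNERERVZmZ4d3Z3RFQzQzM0RERERFaIh3dmZ1RUQzMzNERVVERWi6h3ZlZURVQzMzNEVWVmiKu6hmZVVEVkMzMzNFabuKuqzHZlVVRFZTMzRERYy7qbu8x2ZmZ2RWVDM0RFasu6q8vMh2eIdUVlQzNEVpvMy7zLzIiIiGRVdUMzRGq8zMy8zMyYiIdVd4VENEWczd3MzMzMiIeHVoh1ZUZ2i7zN3d3MzHd3h1aHVWZWh3iavM3dy8tnd4dmiGZmeJmYvLvNzcu7ZniIdWd2d4q7qLzLzMzLu2ZniHZWd4mau6iczMzMu7tmZndlVneJu7upisy83Lu7ZmZmZVaJmau7qYm8ve7Lu2ZmVWdmeKuqu6mYm7ze27tmZVVneIiavMy6mZqrzuzMZmVmZnmYmazdypmarN3dzGZmZ3eJmZmqzLqaqr3czNxmZmd4iZqqmry6mrq93M3d"/>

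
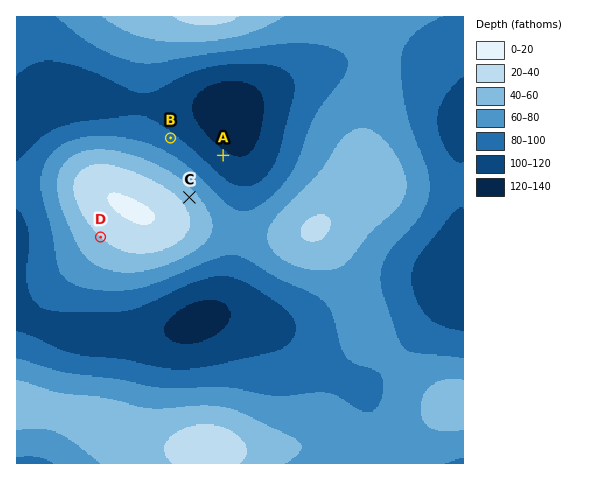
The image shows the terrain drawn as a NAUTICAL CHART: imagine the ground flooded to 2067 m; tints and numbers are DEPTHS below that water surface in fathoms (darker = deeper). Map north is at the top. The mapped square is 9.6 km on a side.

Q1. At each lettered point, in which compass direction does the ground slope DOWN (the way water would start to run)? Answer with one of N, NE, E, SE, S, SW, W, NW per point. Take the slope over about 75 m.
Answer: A NE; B NE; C NE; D SW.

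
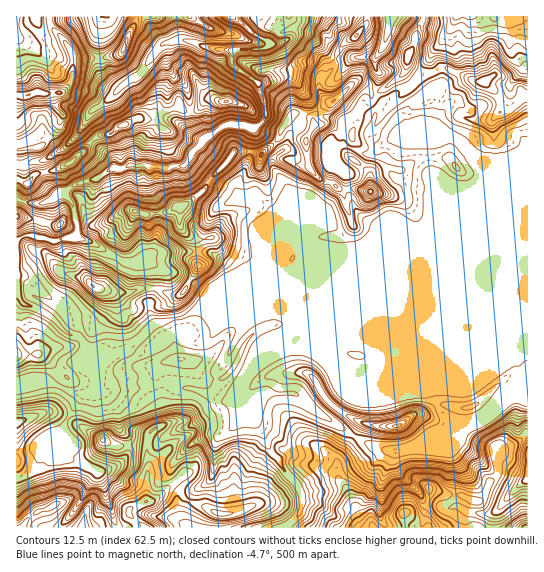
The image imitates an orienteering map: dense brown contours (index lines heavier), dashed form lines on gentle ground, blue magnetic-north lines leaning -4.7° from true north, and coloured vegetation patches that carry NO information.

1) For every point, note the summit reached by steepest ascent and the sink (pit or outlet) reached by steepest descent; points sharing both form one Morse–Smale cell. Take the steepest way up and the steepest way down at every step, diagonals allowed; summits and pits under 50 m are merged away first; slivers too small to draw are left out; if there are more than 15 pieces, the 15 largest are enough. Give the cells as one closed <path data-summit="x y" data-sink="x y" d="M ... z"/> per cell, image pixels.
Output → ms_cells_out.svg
<path data-summit="403 513" data-sink="233 17" d="M199 311l-4 0-14 8-27 5-24 23-19 9-6 0-18-7 10 28-2 12 4 4 6 0 5-2 15 0 45-8 7 4 18 2 31 12 6-4 24-44 18-18 8-3 5-5 22 20 42 17 8 1 7-2 67 28 3 12 5 10 12 10 10 2-8 7-26 11-27 8-16 0-33-15-32-21-27-22-33-1-11 3-1 12 6 15 6 8 10 21 8 8 8 15 10 11 4 8 2 10-3 10-13 13 0 2 204 0 4-15 18-22 15-12-1-166-322 0z"/><path data-summit="22 527" data-sink="233 17" d="M255 355l-23 42-6 4-31-12-18-2-7-4-45 8-15 0-5 2-6 0-5-4-1 3-10 3-16 24-3 8-16 12-11 24-11 12-10 3 0 49 270 1 13-13 4-16-6-14-10-11-8-15-8-8-10-21-6-8-6-15 0-13-5-7z"/><path data-summit="485 81" data-sink="233 17" d="M447 68l-8 0-9 5-8-1-5 9 10 11 9-2 1 12-5 20 17 17 8 2 11 12 11 20-4 9-29 14-18 18-3 7-6 6-8 4-200 82 317 0 0-215-6-1-9 10-11 5-2-14-15-17-14-1z"/><path data-summit="181 206" data-sink="233 17" d="M362 112l-18 13 0 16-1 4-7 4 0 10-11 34-10 10-10 4-47 46-1-4 15-34 0-5-9-10-6-4-14 1-6-4-1-8 13-26 4-30-19-5-9 1-19 12-14 16-7 12-10 0-5 3-24-3-17 0-8 4-8-1-16 11-20 5-10 5-3 5 9 12 4 19-1 12 19 7 27 17 16 2 8-3 5 5 2 6 0 22-4 9 0 11 6 11 26-5 14-8 10 0 145-60 13-7 9-9 3-10-13-8-9-10-1-8-5-9-2-17 10-1 6-5 8-12 8-3 6-6-6-2-8-7 0-8 6-11z"/><path data-summit="261 155" data-sink="233 17" d="M303 33l-8 2-17 9-8 0-7 5 0 10 4 16-8 8 0 6 8 25-4 8-10 7-4 30-13 26 1 8 4 3 16 0 6 4 9 10 0 5-15 34 1 4 47-46 10-4 10-10 11-34 0-10 7-4 1-4 0-16 17-13 13 5 9-14-6-10-4 0-11-10-4-2-8 4-15 15-8 1-7-8 0-15 13-11 3-8-6-3-19-20z"/><path data-summit="397 426" data-sink="233 17" d="M287 327l-5 5-8 3-15 15-15 37 6 8 11-3 33 1 27 22 32 21 33 15 16 0 27-8 26-11 8-7-10-2-12-10-5-10-3-12-67-28-7 2-8-1-42-17z"/><path data-summit="93 286" data-sink="233 17" d="M75 236l-20 5-16-4-8 18-5 2-9 0-1 36 7 11 23 9 21 20 12 4 10 14 5 0 11 5 6 0 24-13 20-20-6-10 0-11 4-9 0-22-7-11-8 3-16-2-27-17z"/><path data-summit="27 95" data-sink="233 17" d="M49 16l-33 1 1 148 9 0 8-4 11-1 18-11 13-12 15-26 12-7 14-13-16-14-2-6-1-12-25-1-8-16-14-16z"/><path data-summit="123 125" data-sink="233 17" d="M159 47l-15 23-7 7-10 4-24 23-12 7-10 18 18 19 13 10 3 10 6 1 8-4 33 3 8 0 5-3 6 2 6-4 5-10 11-11-11-19-5-34-6-9-8-3z"/><path data-summit="485 81" data-sink="457 17" d="M527 16l-18 0-2 4-6 3-15 0-11-7-18 0-8 15-14 18-14 22 9 2 9-5 8 0 24 12 14 1 15 17 1 13 8-2 13-12 6 0z"/><path data-summit="226 102" data-sink="233 17" d="M186 40l-21 3-5 6 13 28 8 3 6 9 5 34 7 14 4 3 19-13 8-3 15 1 5 3 5 0 6-4 6-10-8-31-27-20 1-12-30-4z"/><path data-summit="370 191" data-sink="233 17" d="M398 140l-8 0-13 12-8 3-8 12-6 5-10 1 2 17 5 9 1 8 9 10 13 8-3 10-9 9-163 67 10 2 8-2 201-84 6-6 3-7 1-29-2-5-17 1-13-2-6-6 0-10 12-21z"/><path data-summit="17 355" data-sink="233 17" d="M17 293l-1 92 17 0 16-4 22 11 12 3 10-3 4-10 0-5-14-36-6-5-10-3-21-20-23-9z"/><path data-summit="181 206" data-sink="233 17" d="M435 89l-18 11-9 9-1 13 37 19-5 2-37 0-13 24 2 6 6 6 13 2 18 0 1 32 17-17 28-13 5-9-11-21-11-12-8-2-17-17 5-20z"/><path data-summit="70 163" data-sink="233 17" d="M82 129l-19 20-16 10-21 6-10 1 1 34 20 4 8-1 14-10 4 0 8-6 26-8 18-12-3-9-13-10z"/>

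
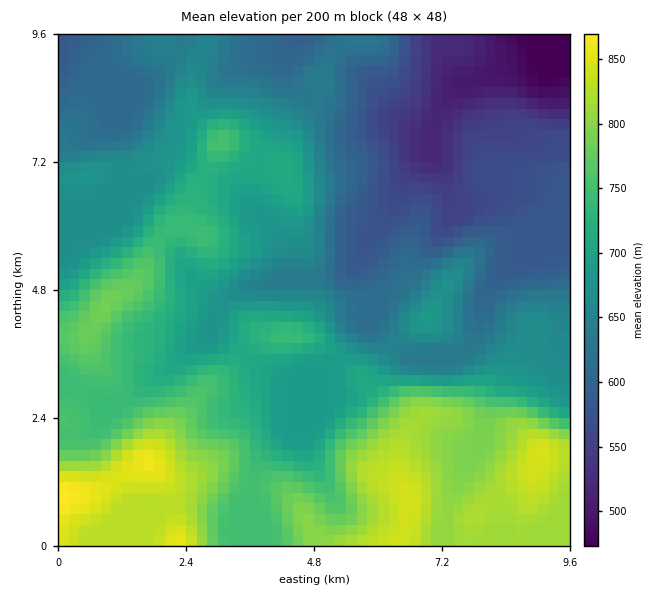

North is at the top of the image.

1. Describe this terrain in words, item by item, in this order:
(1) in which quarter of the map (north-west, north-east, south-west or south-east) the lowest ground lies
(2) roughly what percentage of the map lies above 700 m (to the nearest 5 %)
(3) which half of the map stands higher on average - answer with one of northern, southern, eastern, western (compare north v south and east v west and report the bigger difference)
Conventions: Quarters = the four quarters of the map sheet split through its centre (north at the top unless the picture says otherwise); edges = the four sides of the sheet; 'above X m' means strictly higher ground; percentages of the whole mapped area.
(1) Look to the north-east quarter for the lowest ground.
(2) Roughly 45 % of the ground is higher than 700 m.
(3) On average the southern half of the map is the higher ground.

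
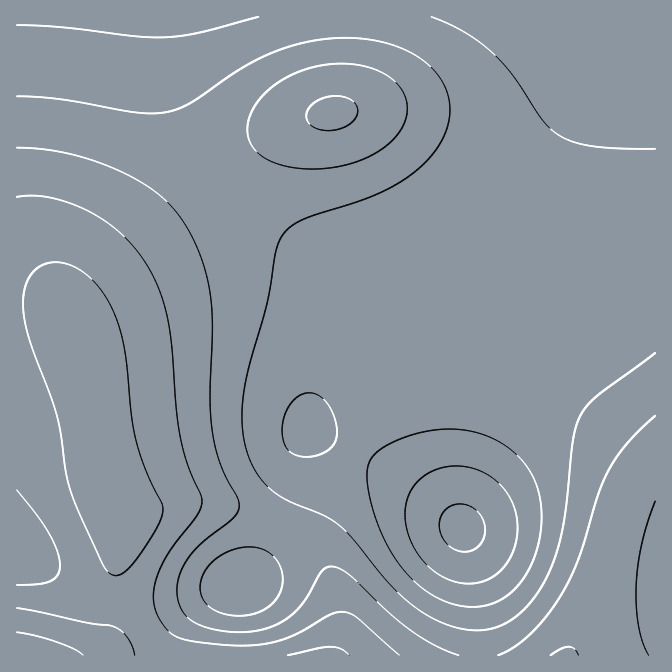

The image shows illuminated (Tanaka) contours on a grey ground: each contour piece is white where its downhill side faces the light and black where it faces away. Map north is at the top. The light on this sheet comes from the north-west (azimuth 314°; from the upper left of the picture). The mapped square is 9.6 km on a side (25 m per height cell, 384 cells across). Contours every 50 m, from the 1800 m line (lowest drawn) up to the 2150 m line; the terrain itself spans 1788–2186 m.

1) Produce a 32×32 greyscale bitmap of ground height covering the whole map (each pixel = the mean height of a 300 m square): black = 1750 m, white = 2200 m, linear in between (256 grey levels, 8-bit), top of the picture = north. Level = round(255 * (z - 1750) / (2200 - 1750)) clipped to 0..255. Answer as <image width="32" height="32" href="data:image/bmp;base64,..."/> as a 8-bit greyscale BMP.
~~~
<image width="32" height="32" href="data:image/bmp;base64,Qk02CAAAAAAAADYEAAAoAAAAIAAAACAAAAABAAgAAAAAAAAEAAATCwAAEwsAAAABAAAAAAAAAAAAAAEBAQACAgIAAwMDAAQEBAAFBQUABgYGAAcHBwAICAgACQkJAAoKCgALCwsADAwMAA0NDQAODg4ADw8PABAQEAAREREAEhISABMTEwAUFBQAFRUVABYWFgAXFxcAGBgYABkZGQAaGhoAGxsbABwcHAAdHR0AHh4eAB8fHwAgICAAISEhACIiIgAjIyMAJCQkACUlJQAmJiYAJycnACgoKAApKSkAKioqACsrKwAsLCwALS0tAC4uLgAvLy8AMDAwADExMQAyMjIAMzMzADQ0NAA1NTUANjY2ADc3NwA4ODgAOTk5ADo6OgA7OzsAPDw8AD09PQA+Pj4APz8/AEBAQABBQUEAQkJCAENDQwBEREQARUVFAEZGRgBHR0cASEhIAElJSQBKSkoAS0tLAExMTABNTU0ATk5OAE9PTwBQUFAAUVFRAFJSUgBTU1MAVFRUAFVVVQBWVlYAV1dXAFhYWABZWVkAWlpaAFtbWwBcXFwAXV1dAF5eXgBfX18AYGBgAGFhYQBiYmIAY2NjAGRkZABlZWUAZmZmAGdnZwBoaGgAaWlpAGpqagBra2sAbGxsAG1tbQBubm4Ab29vAHBwcABxcXEAcnJyAHNzcwB0dHQAdXV1AHZ2dgB3d3cAeHh4AHl5eQB6enoAe3t7AHx8fAB9fX0Afn5+AH9/fwCAgIAAgYGBAIKCggCDg4MAhISEAIWFhQCGhoYAh4eHAIiIiACJiYkAioqKAIuLiwCMjIwAjY2NAI6OjgCPj48AkJCQAJGRkQCSkpIAk5OTAJSUlACVlZUAlpaWAJeXlwCYmJgAmZmZAJqamgCbm5sAnJycAJ2dnQCenp4An5+fAKCgoAChoaEAoqKiAKOjowCkpKQApaWlAKampgCnp6cAqKioAKmpqQCqqqoAq6urAKysrACtra0Arq6uAK+vrwCwsLAAsbGxALKysgCzs7MAtLS0ALW1tQC2trYAt7e3ALi4uAC5ubkAurq6ALu7uwC8vLwAvb29AL6+vgC/v78AwMDAAMHBwQDCwsIAw8PDAMTExADFxcUAxsbGAMfHxwDIyMgAycnJAMrKygDLy8sAzMzMAM3NzQDOzs4Az8/PANDQ0ADR0dEA0tLSANPT0wDU1NQA1dXVANbW1gDX19cA2NjYANnZ2QDa2toA29vbANzc3ADd3d0A3t7eAN/f3wDg4OAA4eHhAOLi4gDj4+MA5OTkAOXl5QDm5uYA5+fnAOjo6ADp6ekA6urqAOvr6wDs7OwA7e3tAO7u7gDv7+8A8PDwAPHx8QDy8vIA8/PzAPT09AD19fUA9vb2APf39wD4+PgA+fn5APr6+gD7+/sA/Pz8AP39/QD+/v4A////AO/q49rQyL+3srCsq6+3wMXCuKyfk4mDg4mVoqmmnJON2tXOycfDuKiZjISDipensrSqnI1/c21tdYOUoaObkozCv7y+wb6ynod0aWdwgJOhpZqKeGdbVVZfcIWXn5uSi6ytsbnCwbOcg2xfXGV2iJWWindiUEI8P0tedo2ampKKnKOuu8fIu6SLdGZiaXaEjYl5ZU87LScsOlBqg5WZk4qYpLLBzdDGspuHeXN1fIOEe2tXQS0fGiEwRmB7kJiUjJ6rusfQ1M6/rZuMg39+fXhuYE45JhoXHi1DW3WLl5aOqLTBy9HSzsS1ppaJfnZwa2RZSjkpHhwjMkVbcYaUl5Gwu8XM0M/Jv7KikoFyaGNgXVZLPjIqKTA8TF1vgZCXlLW/x8zPzMW6rJuJd2dcWVlYVU9HPzo6P0lVYW99ipSWuMDHzM3KwranloNxYVVTVFdXVVFMSUpOVV1mb3iDjpS6wsjMzcnAs6STgG5eVFFTV1paWVhXWFpfZGpvdHyGjrzEys3NyL6xopGAbmBWU1VYXF9gYGBhY2ZpbG5xdn2FvsbLzs3HvbChkYBxY1pXWFtfYmRmZmdoamtsbW9xdXzByc3Pzce8r6GSgnRnX1tbXmFkZ2hpampra2xsbG1vdMTLz9DNxbquoJKEd2xkYF9gY2VnaWpqampqampqamttxszPz8vDuKyfkoV5b2hjYmJkZWdoaWlpaWloaGhoaGnHzM7NyL+1qZ2RhXtya2ZkZGRlZmdnZ2dnZ2ZmZmVlZsbKzMnDurClmo+Fe3NtaGZlZGVlZWVlZWVkZGRjY2NjxMfHw720q6GXjYN7dG5qZ2VkZGRkY2NjYmJiYWFhYWG/wcC8ta2km5KKgnp0b2xpZ2VkY2JiYWFgYGBfX19fX7i5t7KspZ2VjoeAe3Zyb21qaGZkYmFgX15eXV1dXV1dr6+sqKKclo+JhIB9enh2dHFua2dkYl9eXVxbW1tbW1uko6GdmJOOiYWDgYGBgoGAfXl0bmlkYF5cWlpZWVlZWZmXlZKOioaDgoKDh4qOkJCNh4B4cGljXltZWFdXV1dXjYyKh4SBfn1+gIWLk5qeoJ2XjoN4bmZgW1hXVlVVVVWBgH98enh3dnh9hI2XoairqqOYi35yaGBbV1VUU1NTU3Z2dHNxb25vcnd+iZSfqK2sppuOgHRpYFpWVFJRUVFRbGxramhnZmdqbnZ/iZSdoqKelYl8cGZeWFRSUE9PT09kY2JhYF9fX2FlanJ6g4qPkI2GfXNpYVpVUU9OTU1NTVxcW1pZWFhYWVtfZGpwdXl6eHRuZ2BaVVFOTUxLS0tLVVVVVFNSUlJSU1VYXF9jZWZlY19bV1NPTUtKSUlJSUk="/>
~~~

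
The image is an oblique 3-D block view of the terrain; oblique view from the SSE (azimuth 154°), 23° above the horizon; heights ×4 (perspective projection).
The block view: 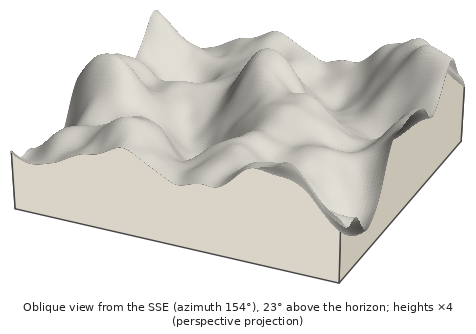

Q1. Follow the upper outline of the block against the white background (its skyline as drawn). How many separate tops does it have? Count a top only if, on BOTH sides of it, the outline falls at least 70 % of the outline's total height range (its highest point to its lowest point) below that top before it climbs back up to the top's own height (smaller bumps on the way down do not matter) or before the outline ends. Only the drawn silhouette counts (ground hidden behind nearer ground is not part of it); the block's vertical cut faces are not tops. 0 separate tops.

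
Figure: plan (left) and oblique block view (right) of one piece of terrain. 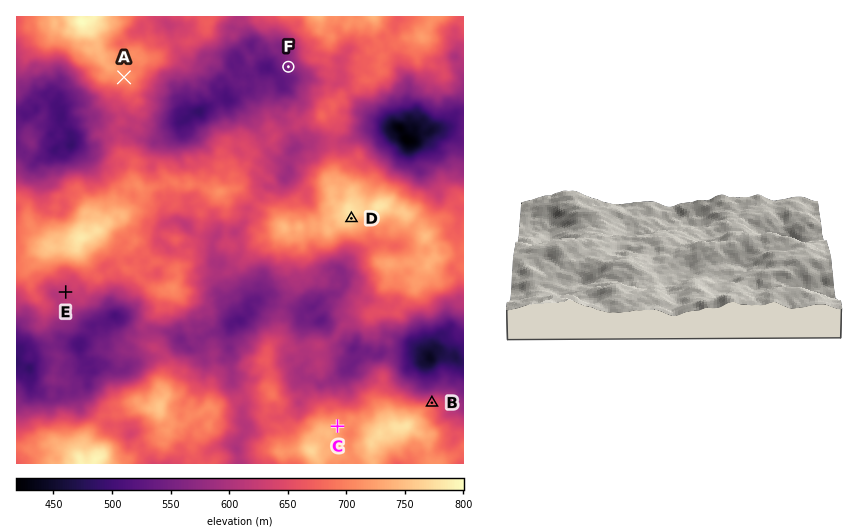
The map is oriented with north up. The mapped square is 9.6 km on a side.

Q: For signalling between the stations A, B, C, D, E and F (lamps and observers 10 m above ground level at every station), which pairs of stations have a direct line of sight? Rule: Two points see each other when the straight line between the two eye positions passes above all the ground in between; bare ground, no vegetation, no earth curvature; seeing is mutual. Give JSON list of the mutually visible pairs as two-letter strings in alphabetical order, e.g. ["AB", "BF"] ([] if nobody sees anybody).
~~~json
["AC", "AD", "AF", "BD", "CD", "CE"]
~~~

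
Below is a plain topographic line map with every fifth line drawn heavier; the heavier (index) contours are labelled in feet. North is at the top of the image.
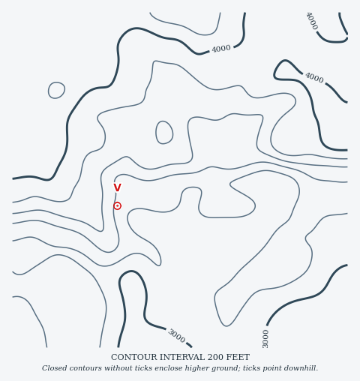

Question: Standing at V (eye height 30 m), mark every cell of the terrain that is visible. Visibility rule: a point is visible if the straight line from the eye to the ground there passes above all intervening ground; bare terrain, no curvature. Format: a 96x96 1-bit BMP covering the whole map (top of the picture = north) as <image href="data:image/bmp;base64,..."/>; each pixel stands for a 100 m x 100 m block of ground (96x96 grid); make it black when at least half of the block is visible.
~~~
<image width="96" height="96" href="data:image/bmp;base64,Qk2+BAAAAAAAAD4AAAAoAAAAYAAAAGAAAAABAAEAAAAAAIAEAAATCwAAEwsAAAIAAAAAAAAA////AAAAAAAAAAAAAP//+AAAAAAAAAAAAP//+AAAAAAAAAAAAAH/+AAAAAAAAAAAAAD/+AAAAAAAAAAAAAB/+AAAAAAAAAAAAAB/+AAAAAAAAAAAAAB/+AAAAAAAAAAAAwB/+AAAAAAAAAAAA4B/+AAAAAAAAAAAA8B/+AAAAAAAAAAAA+D//AAAAAAAAAAAAeD//AAAAAAAAAAAAfH//gAAAAAAAAAAAfn//gAAAAAAAAAAAfv//wAAAAAAAAAAAf///4AAAAAAAAAAAfz//8AAAAAAAAAAAfj//+AAAAAAAAAAAfj///AAAAAAAAAAAfj///gAAAAAAAAAAfD///4AAAAAAAAAAfH///+AAAAAAAAAAfH////AAAAAAAAAAfH////gAAAAAAAAAfP////gAAAAAAAAA/P////wAAAAAAAAA//////wAAAAAAAAB//////wAAAAAAAAH//////4AAAAAAAAf//////4AAAAAAAD///////4AAAAAAAH///////8BgAAAAAP///////8DgAAAAAf////////PgAAAAA/////j////gAAAAA/////38D//AAAAAB//////4A//AAAAAB//////4AP/AYAAAB//////wAD/D8AAAD//////wAA/P8AAAD///z//gAAf/8AAAD///g//gAAf/8AAAD///Af/AAAf/8AAAD///Af+AAAf/8AAAD///Af+AAAf/8AAAD///Af8AAAf/8AAAD/////+AAA//8AAAD//////AAH//8AAAD//////4B///8AAAH//////8H///8AAAP//////+////8AAAP////4//////8AAAf////gf/////8AAA/////AP/////8AAD////+APw////8AAH/+AQYAHA////8AAfzwAAAABAf/B/8AAfgAAAAAAAf+Af8AAGAAAAAAAAf+AfwAAAAAAEAAAAP+APgAAAAAAEAAAAP+AHgAAAAAAAAAAAP+AHgAAAAAAAAAAAH+ADAAAAAAAAAAAAD+ADAAAAAAAAAAAAB+ABAAAAAAAAAAAAA+AAAAAAAAAAAAAAAeAAAAAAAAOAAAAAAHAAAAAAAB/AAAAAAD/8AAAAAD/AAAAAAB/8AABgAH8AAAAAAAf4AABwAPgAAAAAAAf4AAAwAOAAAAAAAAfwAAAAAYAAAAAAAAfgAAAAAQAAAAAAAAfAAAAAAQAAAAAAAAeAAAAAAwAAAAAAAA4AAAAAAwAAAAAAAAAAAAAAAwAAAAAAAAAAAAAAAAAAAAAAAAAAAAAAAAAAAAAAAAAAAAAAAAAAAAAAAAAAAAAAAAAAAAAAAAAAAAAAAAAAAAAAAAAAAAAAAAAAAAAAAAAAAAAAAAAAAAAAAAAAAAAAAAAAAAAAAAAAAAAAAAAAAAAAAAAAAAAAAAAAAAAAAAAAAAAAAAAD4wAAAAAAAAAAAAAH/8AAAAAAAAAAAAAP/+AAAAAAAAAAAAAf/+AAAAAAAAAAAAA//8AAAAAAAAAAAAA//wAAAAAAAAAAAAB/gAAAAAAAA="/>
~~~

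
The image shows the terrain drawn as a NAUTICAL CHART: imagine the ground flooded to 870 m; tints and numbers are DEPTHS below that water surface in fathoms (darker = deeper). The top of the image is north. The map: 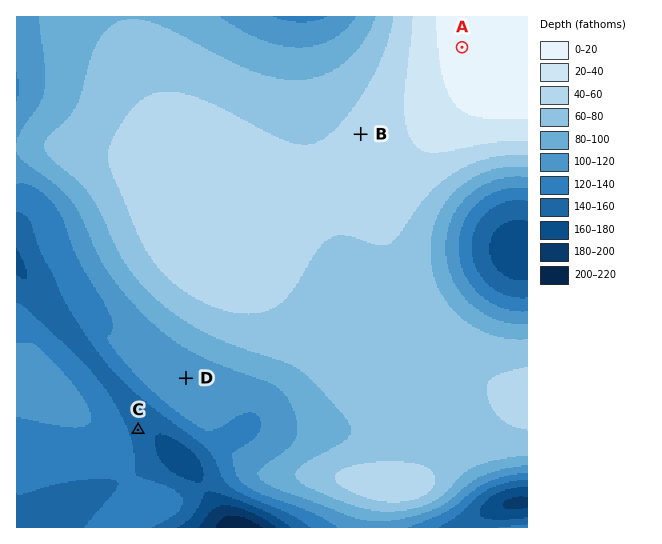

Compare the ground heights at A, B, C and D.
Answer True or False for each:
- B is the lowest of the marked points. False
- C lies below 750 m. True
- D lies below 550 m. False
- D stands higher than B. False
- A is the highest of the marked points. True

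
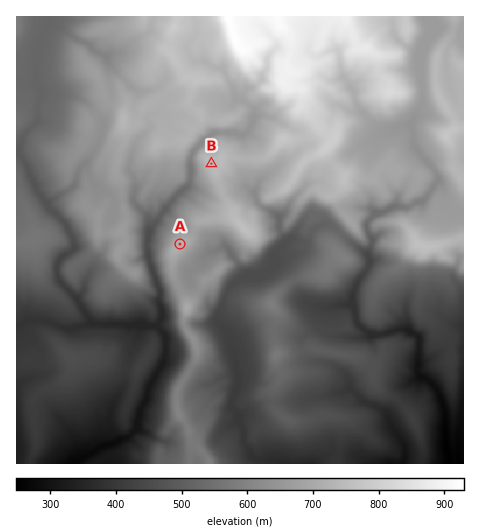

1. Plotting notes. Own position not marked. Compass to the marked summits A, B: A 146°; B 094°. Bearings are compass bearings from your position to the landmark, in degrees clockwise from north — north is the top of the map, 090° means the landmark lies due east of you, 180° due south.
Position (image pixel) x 121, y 157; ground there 680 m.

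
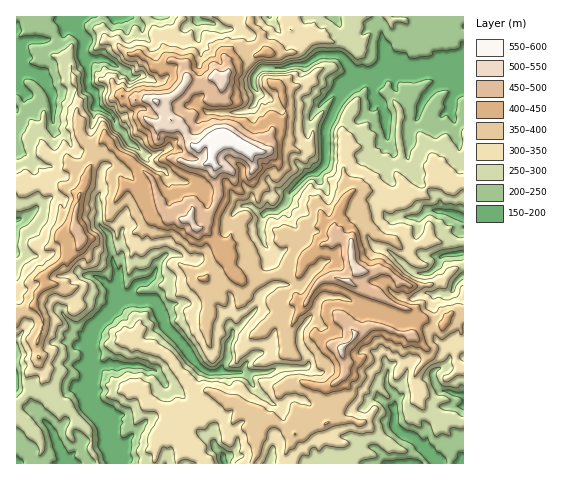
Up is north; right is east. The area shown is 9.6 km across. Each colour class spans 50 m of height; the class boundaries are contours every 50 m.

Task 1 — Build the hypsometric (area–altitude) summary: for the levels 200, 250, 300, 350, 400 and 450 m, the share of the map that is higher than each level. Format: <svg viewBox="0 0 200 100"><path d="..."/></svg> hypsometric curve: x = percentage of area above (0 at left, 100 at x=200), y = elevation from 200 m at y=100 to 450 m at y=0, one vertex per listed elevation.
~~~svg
<svg viewBox="0 0 200 100"><path d="M180 100l-30-20-37-20-43-20-34-20-19-20"/></svg>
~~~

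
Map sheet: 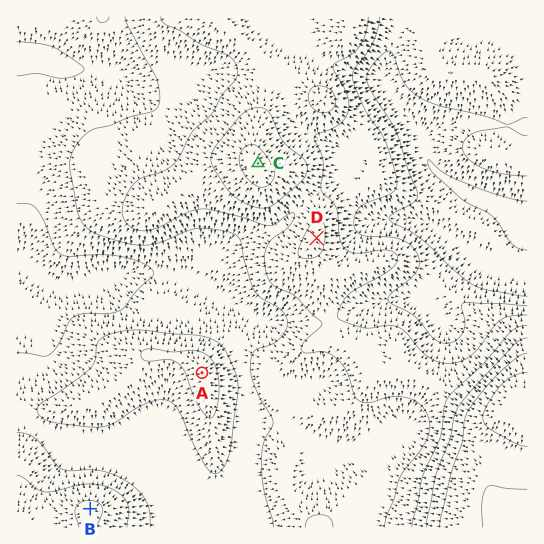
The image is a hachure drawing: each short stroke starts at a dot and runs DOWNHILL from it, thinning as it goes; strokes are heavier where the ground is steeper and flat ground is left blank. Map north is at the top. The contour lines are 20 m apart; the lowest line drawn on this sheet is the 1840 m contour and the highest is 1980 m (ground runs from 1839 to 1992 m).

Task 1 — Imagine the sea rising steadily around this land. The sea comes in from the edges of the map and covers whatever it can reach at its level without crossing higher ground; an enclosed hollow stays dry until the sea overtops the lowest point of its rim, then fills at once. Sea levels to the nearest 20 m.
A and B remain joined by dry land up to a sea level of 1880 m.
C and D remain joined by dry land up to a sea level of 1900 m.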